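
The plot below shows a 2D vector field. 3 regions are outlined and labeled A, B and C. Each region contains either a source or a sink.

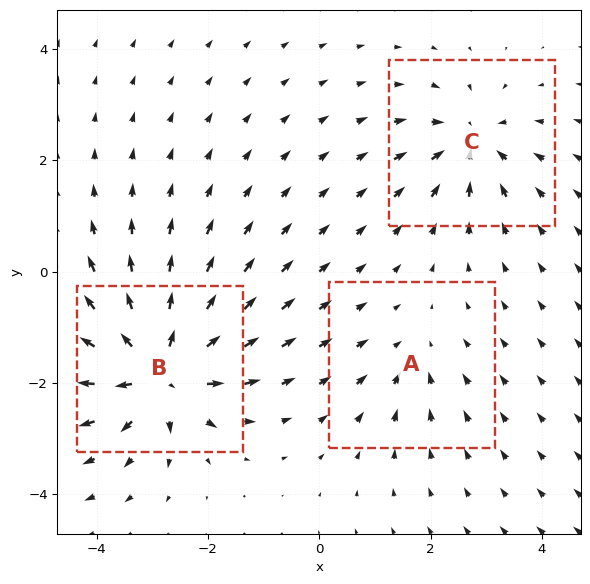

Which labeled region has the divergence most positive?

B

Divergence at each region's feature centre — A: about -2, B: about +6, C: about -4. Region B is most positive.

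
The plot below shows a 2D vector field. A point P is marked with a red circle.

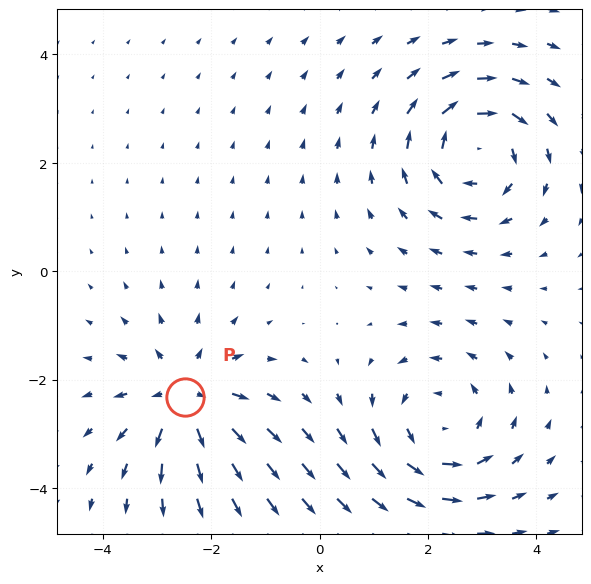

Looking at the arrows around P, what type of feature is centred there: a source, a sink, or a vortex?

source

At P (-2.5, -2.3) the arrows spread outward. Divergence about +4, curl ≈0 — positive divergence with near-zero curl is a source.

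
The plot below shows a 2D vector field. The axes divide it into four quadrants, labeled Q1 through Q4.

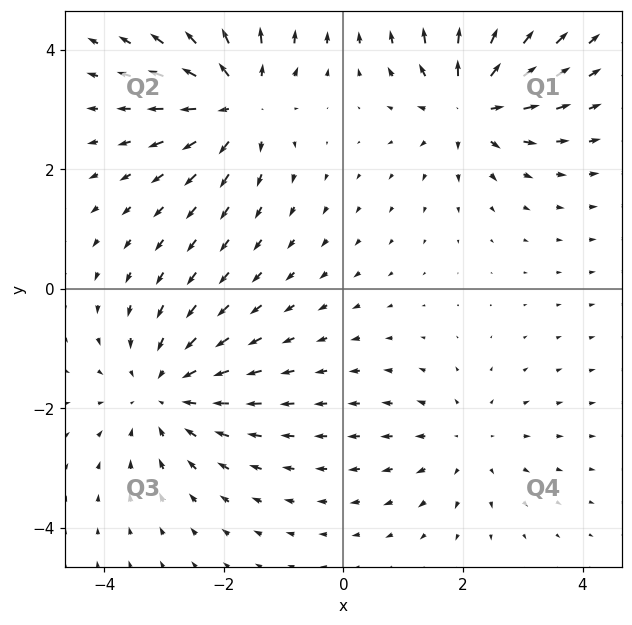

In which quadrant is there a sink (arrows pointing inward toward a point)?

Q3

The sink sits at approximately (-3.0, -1.7), which lies in quadrant Q3. The divergence there is about -3, negative as expected for a sink.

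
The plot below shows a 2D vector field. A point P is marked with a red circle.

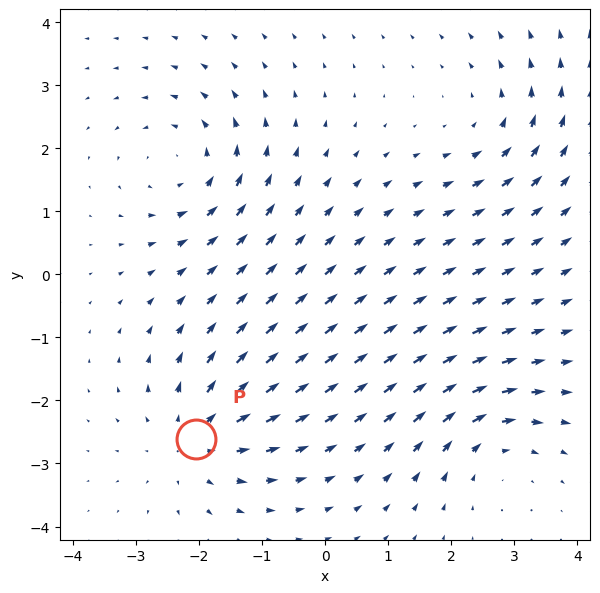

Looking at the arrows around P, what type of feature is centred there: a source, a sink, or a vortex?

source

At P (-2.1, -2.6) the arrows spread outward. Divergence about +4, curl ≈0 — positive divergence with near-zero curl is a source.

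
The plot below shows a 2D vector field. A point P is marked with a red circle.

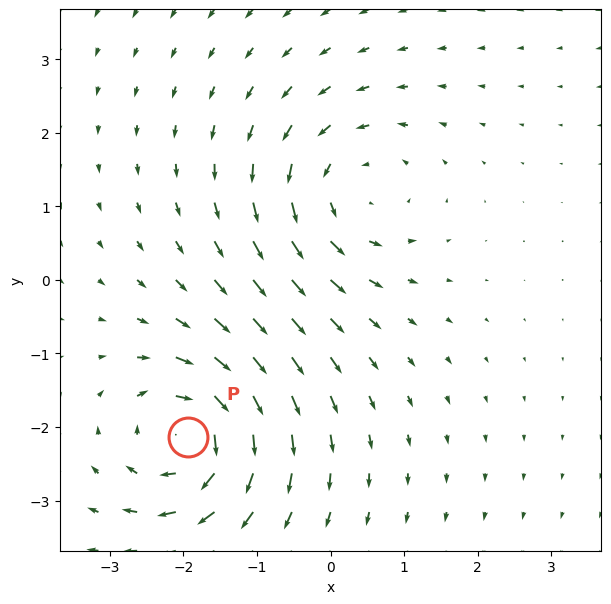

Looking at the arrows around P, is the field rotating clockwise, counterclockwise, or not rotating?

clockwise

Near P at (-1.9, -2.1) the arrows circulate clockwise. The curl (z-component) there is about -4; negative curl means clockwise rotation.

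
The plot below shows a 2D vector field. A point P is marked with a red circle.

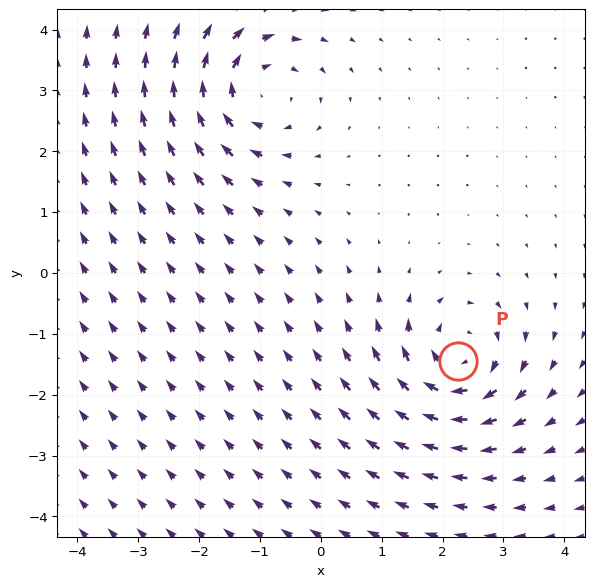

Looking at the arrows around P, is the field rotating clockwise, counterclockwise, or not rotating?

Near P at (2.3, -1.4) the arrows circulate clockwise. The curl (z-component) there is about -5; negative curl means clockwise rotation.

clockwise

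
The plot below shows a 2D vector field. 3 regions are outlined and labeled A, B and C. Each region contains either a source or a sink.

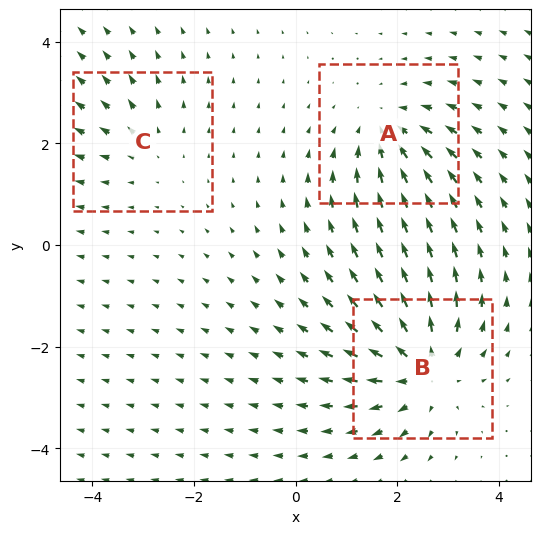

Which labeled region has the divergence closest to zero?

C

Divergence at each region's feature centre — A: about -3, B: about +5, C: about +2. Region C is closest to zero.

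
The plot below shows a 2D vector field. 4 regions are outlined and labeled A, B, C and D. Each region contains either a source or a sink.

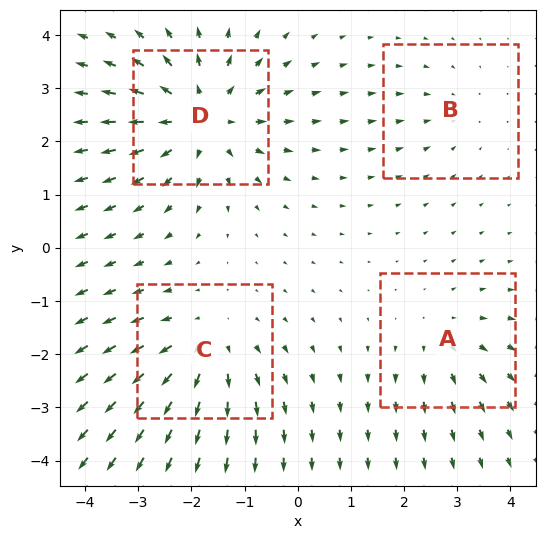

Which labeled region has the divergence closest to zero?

B

Divergence at each region's feature centre — A: about +3, B: about -2, C: about +4, D: about +6. Region B is closest to zero.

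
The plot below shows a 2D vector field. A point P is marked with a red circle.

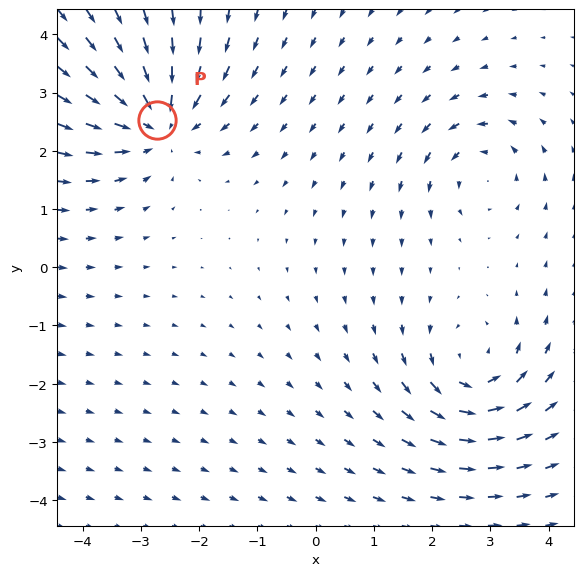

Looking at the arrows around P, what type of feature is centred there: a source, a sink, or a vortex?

sink

At P (-2.7, 2.5) the arrows converge inward. Divergence about -5, curl ≈0 — negative divergence with near-zero curl is a sink.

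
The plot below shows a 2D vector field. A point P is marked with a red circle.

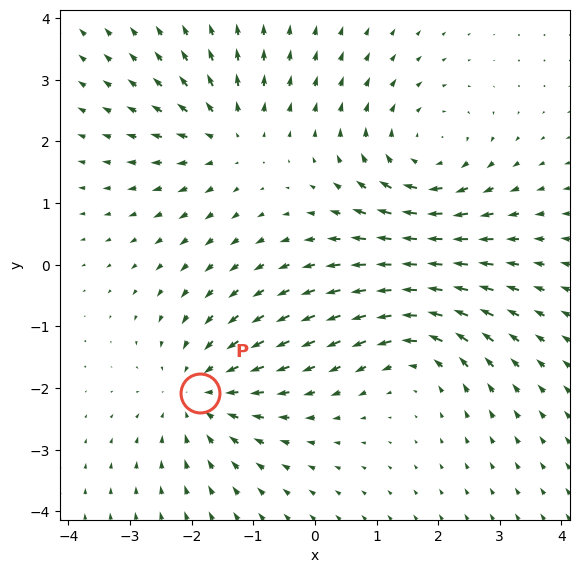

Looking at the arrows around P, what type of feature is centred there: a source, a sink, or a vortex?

At P (-1.9, -2.1) the arrows converge inward. Divergence about -4, curl ≈0 — negative divergence with near-zero curl is a sink.

sink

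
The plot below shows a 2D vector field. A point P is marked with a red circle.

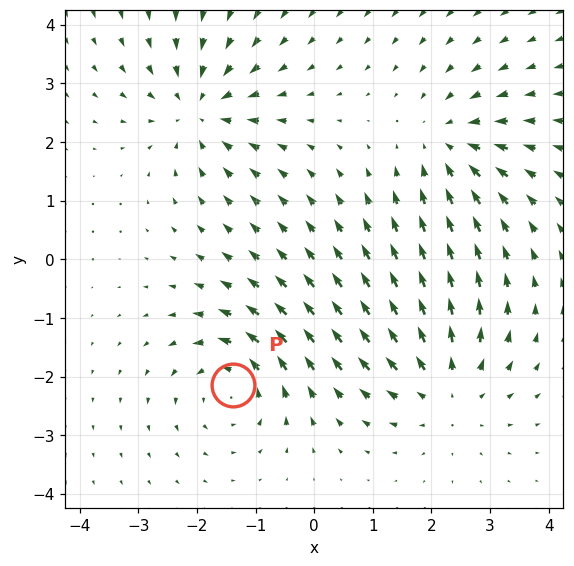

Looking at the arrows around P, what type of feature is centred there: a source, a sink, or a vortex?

At P (-1.4, -2.1) the arrows circulate counterclockwise. Divergence ≈0, curl about +4 — near-zero divergence with nonzero curl is a vortex.

vortex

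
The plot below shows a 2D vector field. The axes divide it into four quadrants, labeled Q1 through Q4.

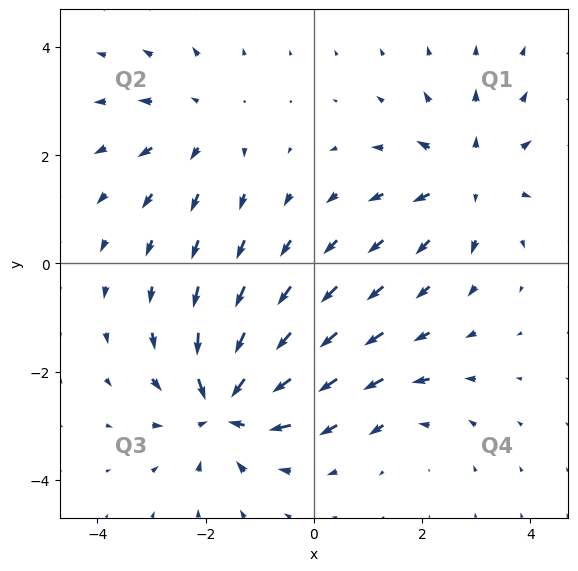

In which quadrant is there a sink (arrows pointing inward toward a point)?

The sink sits at approximately (-1.6, -2.6), which lies in quadrant Q3. The divergence there is about -6, negative as expected for a sink.

Q3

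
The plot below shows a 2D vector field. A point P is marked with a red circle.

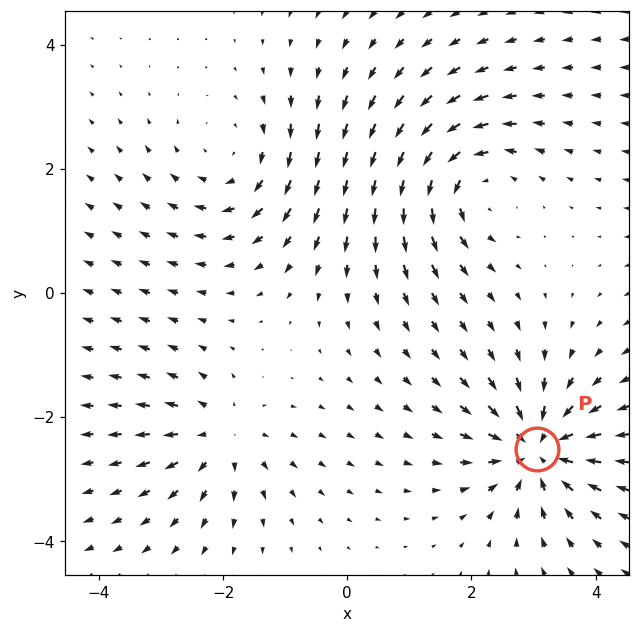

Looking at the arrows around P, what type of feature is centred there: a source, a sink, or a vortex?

At P (3.1, -2.5) the arrows converge inward. Divergence about -5, curl ≈0 — negative divergence with near-zero curl is a sink.

sink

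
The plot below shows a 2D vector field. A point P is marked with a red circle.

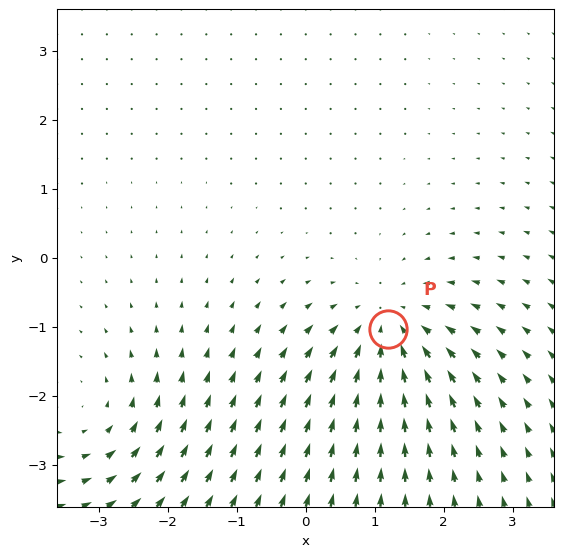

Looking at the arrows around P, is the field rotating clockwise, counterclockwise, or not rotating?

not rotating

Near P at (1.2, -1.0) the arrows show no circulation. The curl there is ≈0.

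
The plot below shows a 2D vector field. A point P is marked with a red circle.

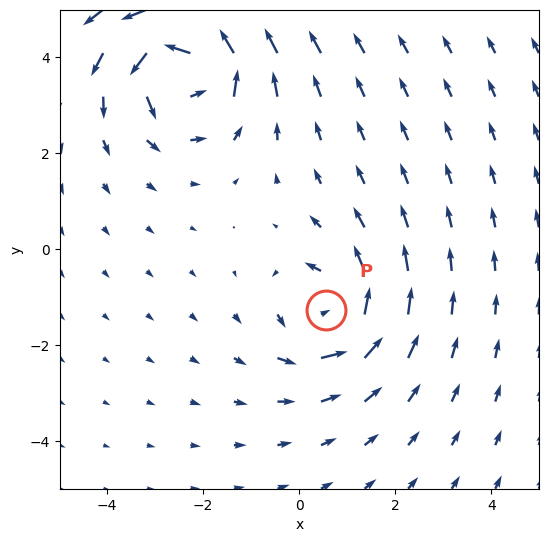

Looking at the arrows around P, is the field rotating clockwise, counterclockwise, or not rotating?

counterclockwise

Near P at (0.6, -1.3) the arrows circulate counterclockwise. The curl (z-component) there is about +4; positive curl means counterclockwise rotation.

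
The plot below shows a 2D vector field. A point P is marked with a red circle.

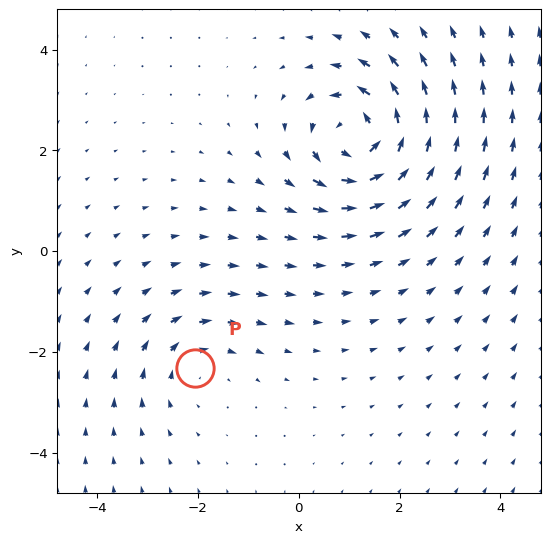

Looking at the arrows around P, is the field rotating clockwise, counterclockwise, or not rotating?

Near P at (-2.1, -2.3) the arrows circulate clockwise. The curl (z-component) there is about -2; negative curl means clockwise rotation.

clockwise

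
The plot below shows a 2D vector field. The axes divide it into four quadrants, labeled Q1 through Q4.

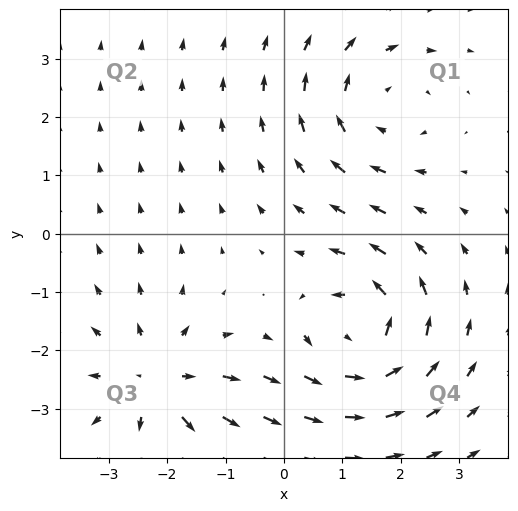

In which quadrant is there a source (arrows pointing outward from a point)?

The source sits at approximately (-2.2, -2.6), which lies in quadrant Q3. The divergence there is about +3, positive as expected for a source.

Q3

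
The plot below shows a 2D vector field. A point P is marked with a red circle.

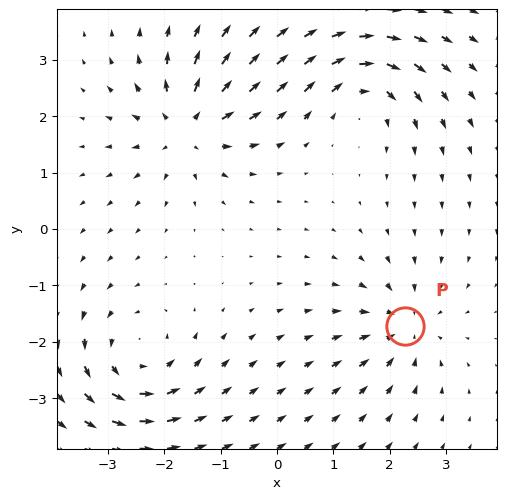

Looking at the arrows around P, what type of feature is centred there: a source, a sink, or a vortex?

At P (2.3, -1.7) the arrows converge inward. Divergence about -5, curl ≈0 — negative divergence with near-zero curl is a sink.

sink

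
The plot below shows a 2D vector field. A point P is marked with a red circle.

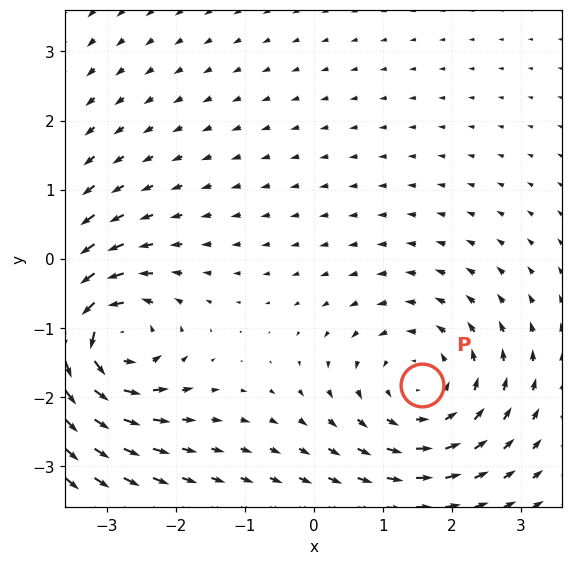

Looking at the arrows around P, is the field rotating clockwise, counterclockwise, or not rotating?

Near P at (1.6, -1.8) the arrows circulate counterclockwise. The curl (z-component) there is about +4; positive curl means counterclockwise rotation.

counterclockwise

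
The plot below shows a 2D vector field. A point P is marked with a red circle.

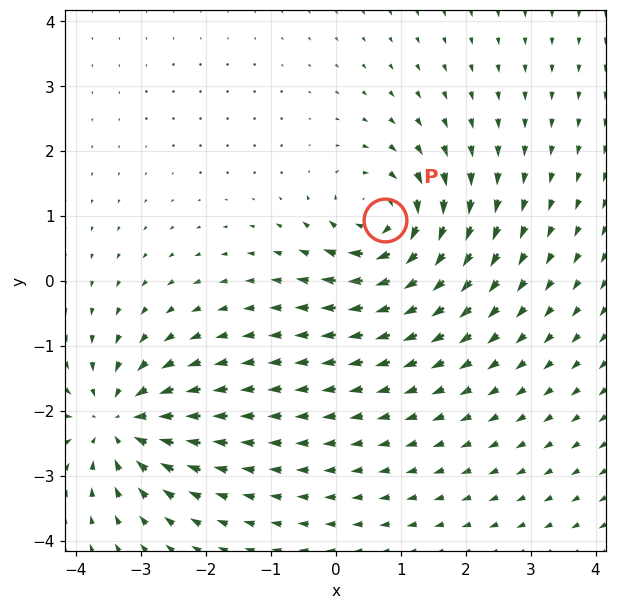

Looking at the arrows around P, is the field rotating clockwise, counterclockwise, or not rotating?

Near P at (0.8, 0.9) the arrows circulate clockwise. The curl (z-component) there is about -5; negative curl means clockwise rotation.

clockwise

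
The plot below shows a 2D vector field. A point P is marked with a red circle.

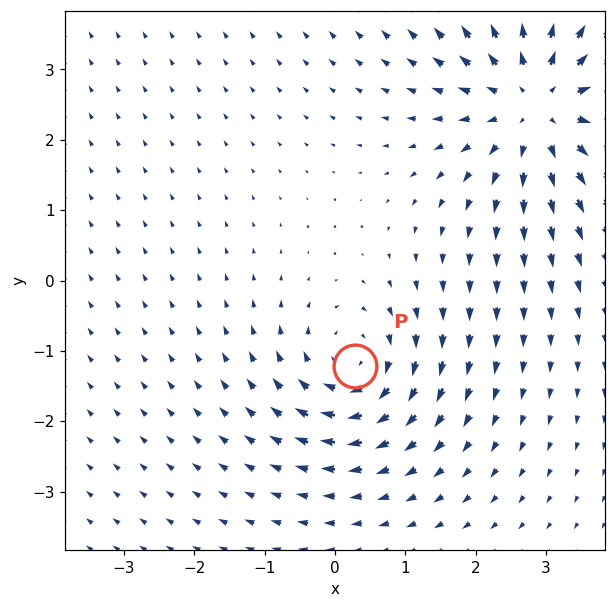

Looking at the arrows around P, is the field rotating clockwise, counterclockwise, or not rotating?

Near P at (0.3, -1.2) the arrows circulate clockwise. The curl (z-component) there is about -3; negative curl means clockwise rotation.

clockwise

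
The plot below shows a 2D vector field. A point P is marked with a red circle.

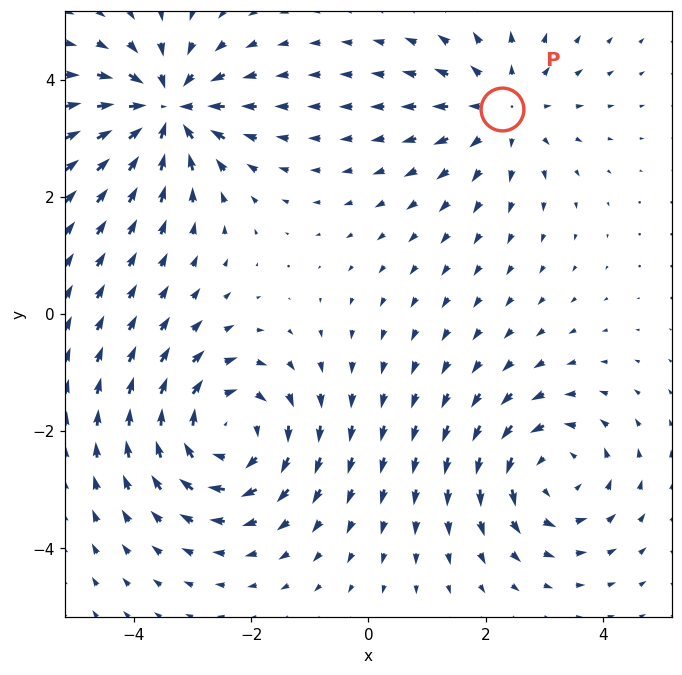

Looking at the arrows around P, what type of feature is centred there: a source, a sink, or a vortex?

source

At P (2.3, 3.5) the arrows spread outward. Divergence about +3, curl ≈0 — positive divergence with near-zero curl is a source.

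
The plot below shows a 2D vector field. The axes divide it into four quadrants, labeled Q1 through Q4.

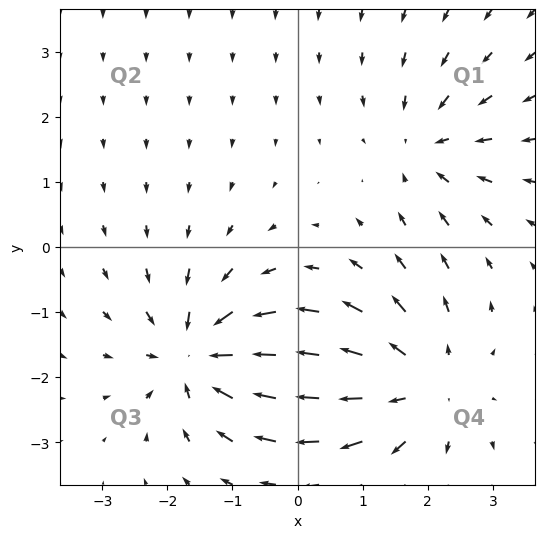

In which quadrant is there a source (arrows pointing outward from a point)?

The source sits at approximately (1.9, -2.1), which lies in quadrant Q4. The divergence there is about +4, positive as expected for a source.

Q4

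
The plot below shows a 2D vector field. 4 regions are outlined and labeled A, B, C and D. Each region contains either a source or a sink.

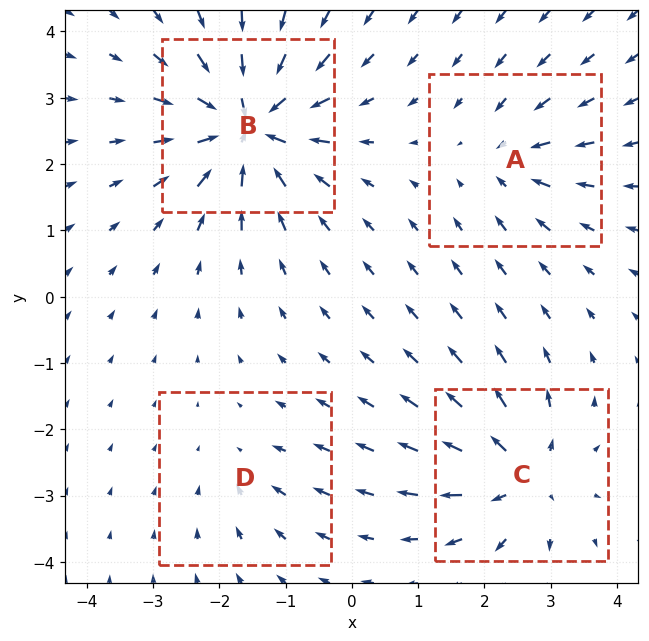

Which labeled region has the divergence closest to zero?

D

Divergence at each region's feature centre — A: about -4, B: about -9, C: about +6, D: about -3. Region D is closest to zero.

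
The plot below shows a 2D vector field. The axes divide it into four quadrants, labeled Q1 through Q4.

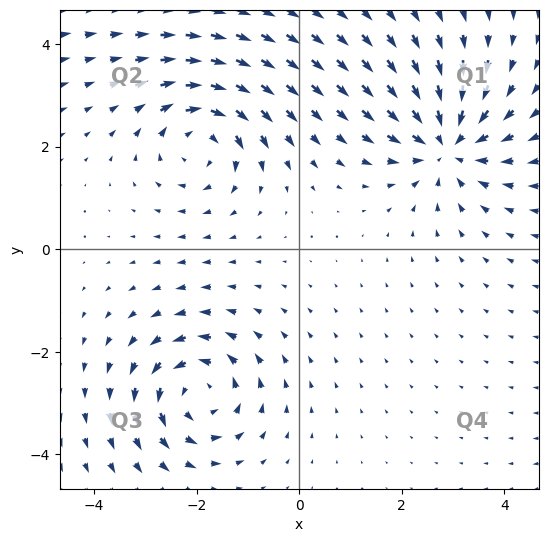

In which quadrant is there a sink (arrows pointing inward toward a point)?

The sink sits at approximately (2.9, 2.0), which lies in quadrant Q1. The divergence there is about -4, negative as expected for a sink.

Q1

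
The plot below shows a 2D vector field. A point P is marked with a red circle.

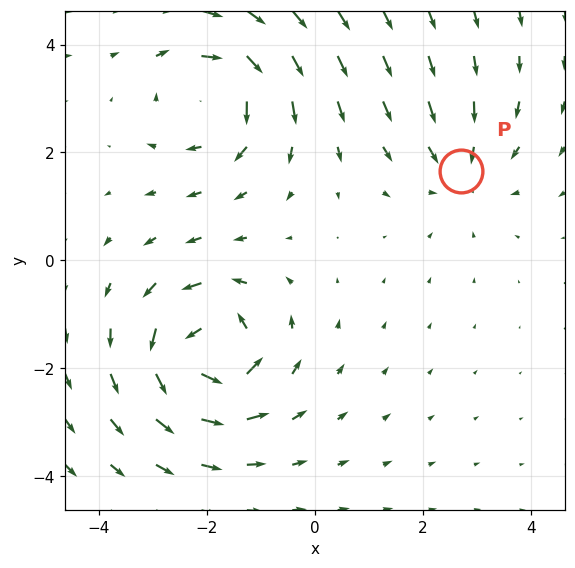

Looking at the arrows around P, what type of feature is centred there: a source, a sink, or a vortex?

At P (2.7, 1.7) the arrows converge inward. Divergence about -3, curl ≈0 — negative divergence with near-zero curl is a sink.

sink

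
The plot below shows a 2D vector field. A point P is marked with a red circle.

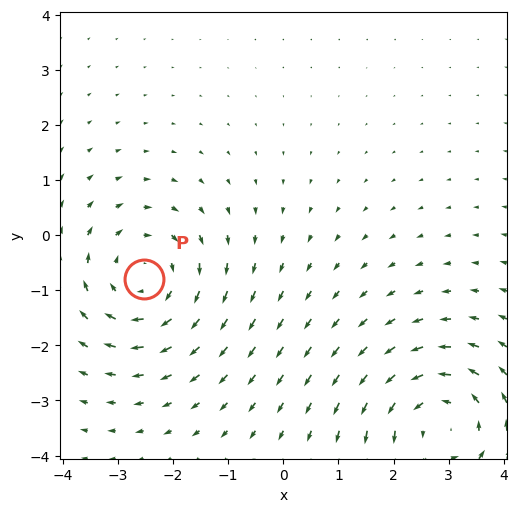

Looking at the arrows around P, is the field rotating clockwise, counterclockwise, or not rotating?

clockwise

Near P at (-2.5, -0.8) the arrows circulate clockwise. The curl (z-component) there is about -4; negative curl means clockwise rotation.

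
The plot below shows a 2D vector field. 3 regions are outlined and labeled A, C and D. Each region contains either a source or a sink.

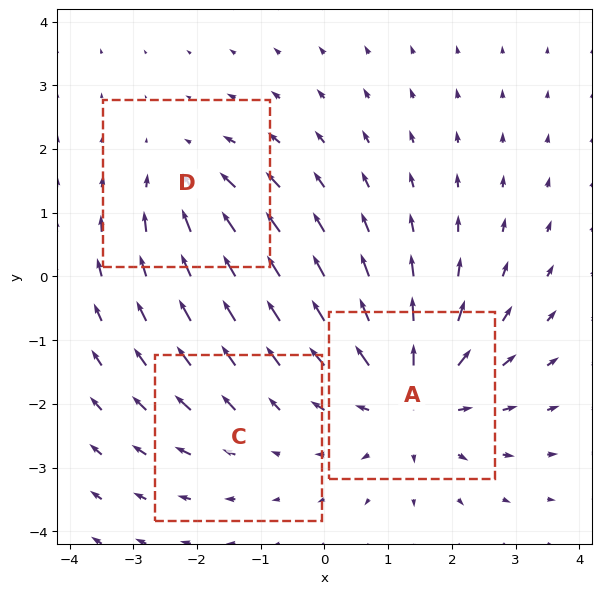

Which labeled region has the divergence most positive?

A

Divergence at each region's feature centre — A: about +5, C: about +2, D: about -3. Region A is most positive.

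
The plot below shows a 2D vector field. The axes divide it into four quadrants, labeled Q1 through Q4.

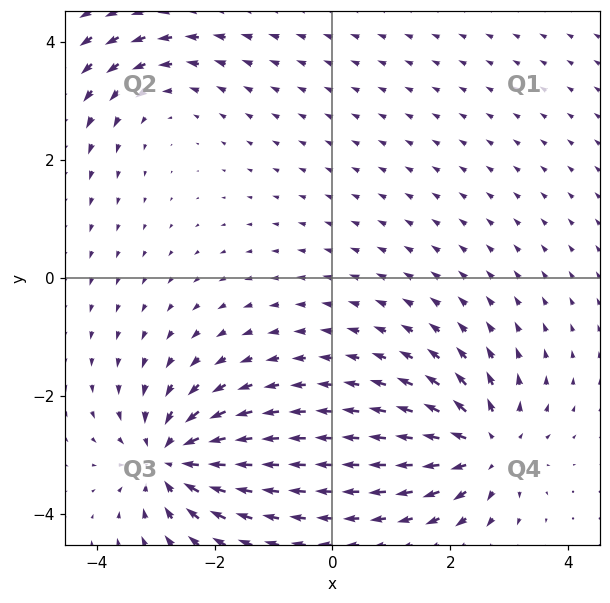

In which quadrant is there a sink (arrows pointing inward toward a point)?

Q3

The sink sits at approximately (-2.7, -3.1), which lies in quadrant Q3. The divergence there is about -6, negative as expected for a sink.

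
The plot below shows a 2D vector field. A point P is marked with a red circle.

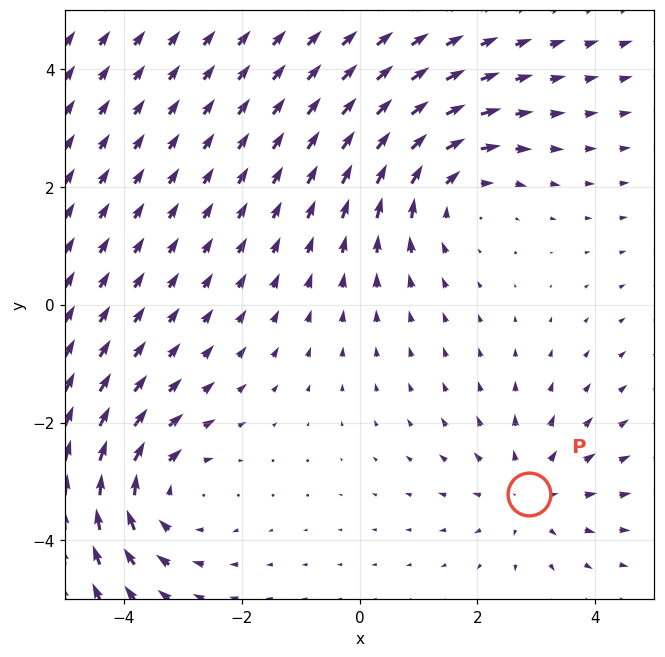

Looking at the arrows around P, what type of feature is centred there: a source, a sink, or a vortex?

source

At P (2.9, -3.2) the arrows spread outward. Divergence about +3, curl ≈0 — positive divergence with near-zero curl is a source.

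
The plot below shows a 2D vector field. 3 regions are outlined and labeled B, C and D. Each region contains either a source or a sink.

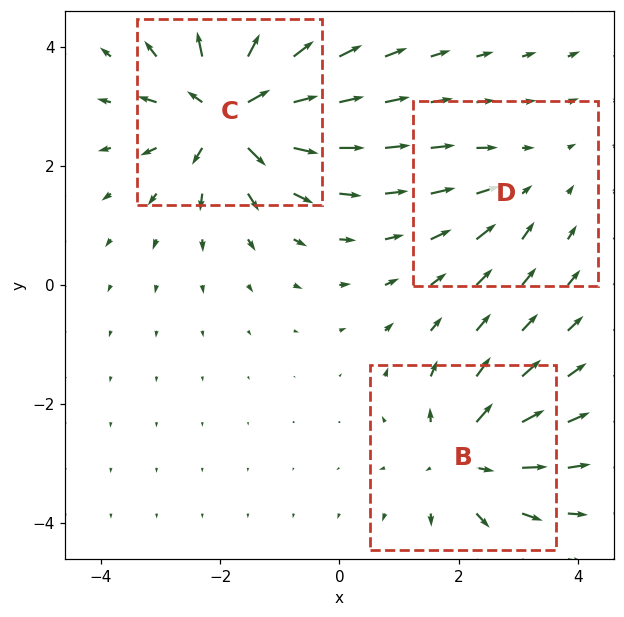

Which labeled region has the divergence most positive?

C

Divergence at each region's feature centre — B: about +4, C: about +6, D: about -2. Region C is most positive.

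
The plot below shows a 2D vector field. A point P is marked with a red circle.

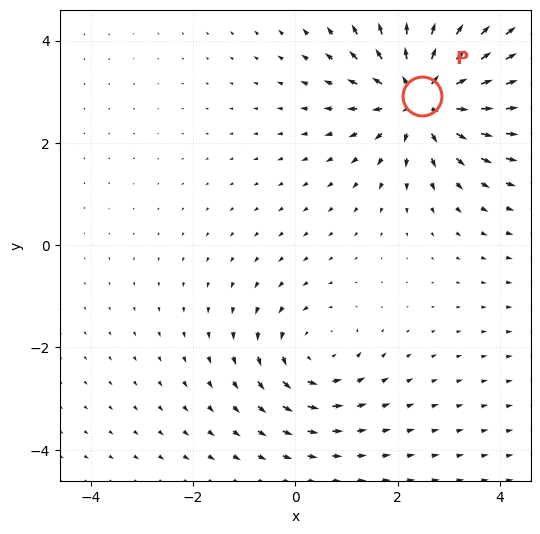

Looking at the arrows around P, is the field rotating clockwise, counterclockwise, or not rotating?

Near P at (2.5, 2.9) the arrows show no circulation. The curl there is ≈0.

not rotating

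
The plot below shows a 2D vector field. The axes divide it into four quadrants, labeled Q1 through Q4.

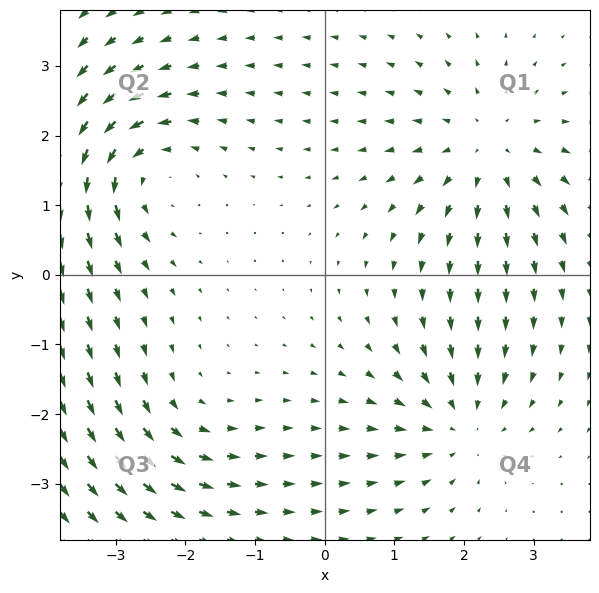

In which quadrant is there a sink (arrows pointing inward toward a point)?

The sink sits at approximately (1.9, -2.1), which lies in quadrant Q4. The divergence there is about -4, negative as expected for a sink.

Q4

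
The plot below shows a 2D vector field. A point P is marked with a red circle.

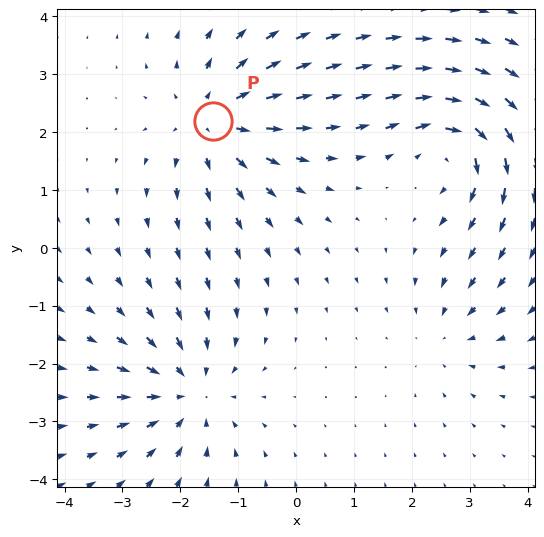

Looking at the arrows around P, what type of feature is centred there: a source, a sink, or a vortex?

At P (-1.4, 2.2) the arrows spread outward. Divergence about +5, curl ≈0 — positive divergence with near-zero curl is a source.

source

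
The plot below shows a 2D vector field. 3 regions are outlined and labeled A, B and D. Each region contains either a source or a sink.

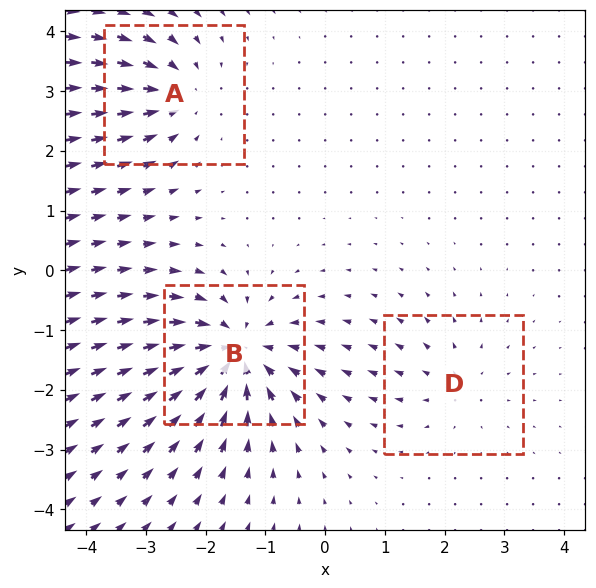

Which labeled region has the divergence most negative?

Divergence at each region's feature centre — A: about -4, B: about -6, D: about +2. Region B is most negative.

B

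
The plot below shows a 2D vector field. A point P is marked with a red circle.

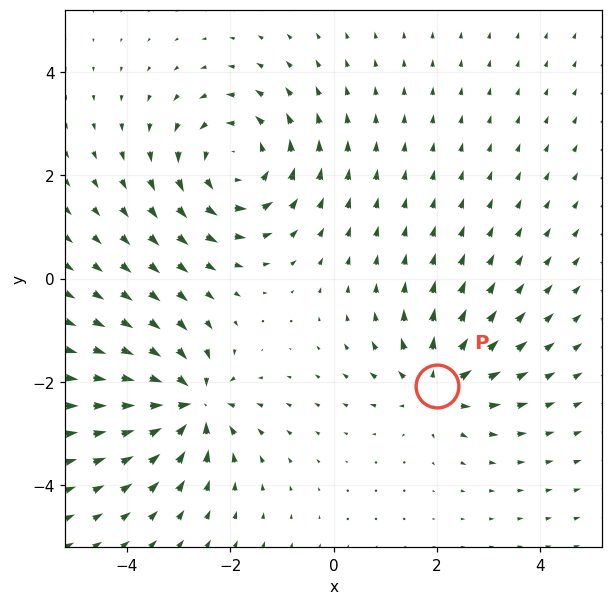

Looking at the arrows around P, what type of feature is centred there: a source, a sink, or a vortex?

At P (2.0, -2.1) the arrows spread outward. Divergence about +4, curl ≈0 — positive divergence with near-zero curl is a source.

source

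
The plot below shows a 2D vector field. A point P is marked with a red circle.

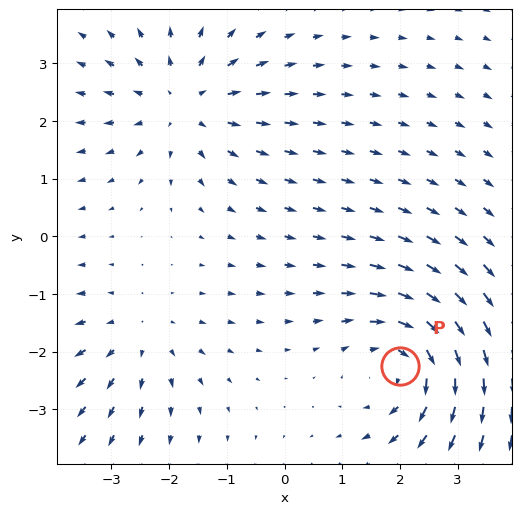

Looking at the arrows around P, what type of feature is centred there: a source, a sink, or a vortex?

At P (2.0, -2.2) the arrows circulate clockwise. Divergence ≈0, curl about -5 — near-zero divergence with nonzero curl is a vortex.

vortex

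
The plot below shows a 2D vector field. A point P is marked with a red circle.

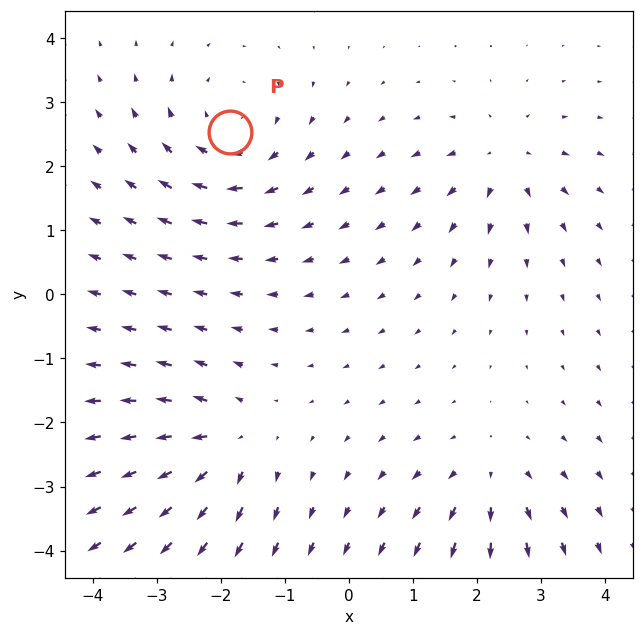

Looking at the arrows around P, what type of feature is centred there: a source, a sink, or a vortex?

At P (-1.9, 2.5) the arrows circulate clockwise. Divergence ≈0, curl about -4 — near-zero divergence with nonzero curl is a vortex.

vortex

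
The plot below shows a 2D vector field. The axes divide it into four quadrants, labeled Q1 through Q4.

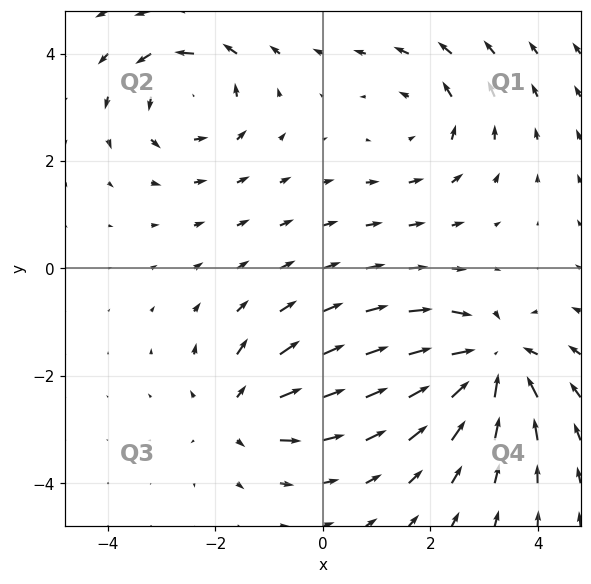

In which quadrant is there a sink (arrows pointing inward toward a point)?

The sink sits at approximately (3.1, -1.7), which lies in quadrant Q4. The divergence there is about -6, negative as expected for a sink.

Q4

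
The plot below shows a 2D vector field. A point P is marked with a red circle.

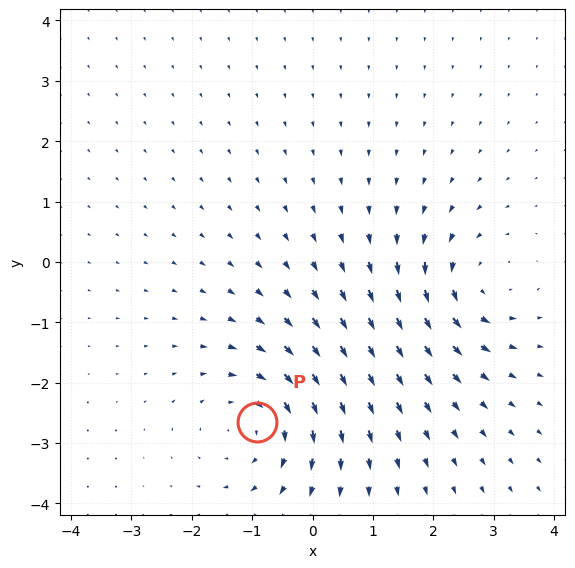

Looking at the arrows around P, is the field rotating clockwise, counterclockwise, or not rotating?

clockwise

Near P at (-0.9, -2.7) the arrows circulate clockwise. The curl (z-component) there is about -4; negative curl means clockwise rotation.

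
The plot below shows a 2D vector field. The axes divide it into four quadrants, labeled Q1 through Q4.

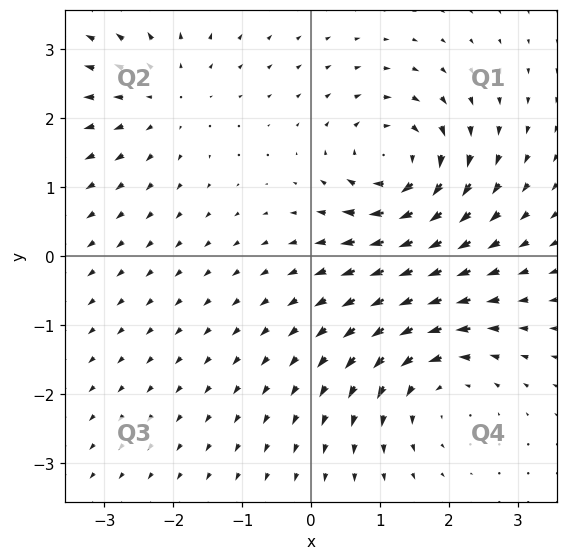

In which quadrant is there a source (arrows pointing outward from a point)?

The source sits at approximately (-2.1, 2.3), which lies in quadrant Q2. The divergence there is about +3, positive as expected for a source.

Q2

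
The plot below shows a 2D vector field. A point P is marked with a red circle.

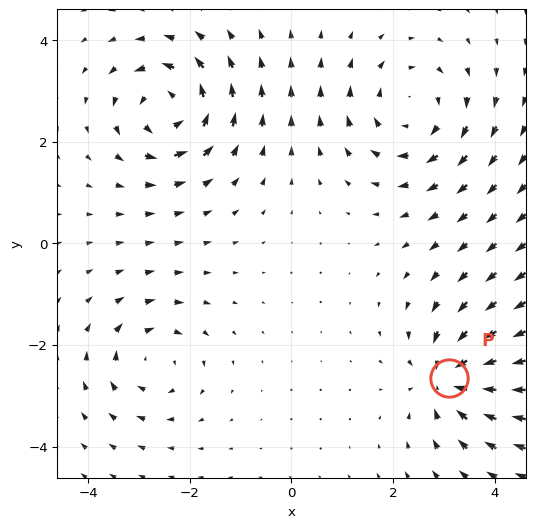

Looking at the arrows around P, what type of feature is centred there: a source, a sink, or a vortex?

sink

At P (3.1, -2.7) the arrows converge inward. Divergence about -6, curl ≈0 — negative divergence with near-zero curl is a sink.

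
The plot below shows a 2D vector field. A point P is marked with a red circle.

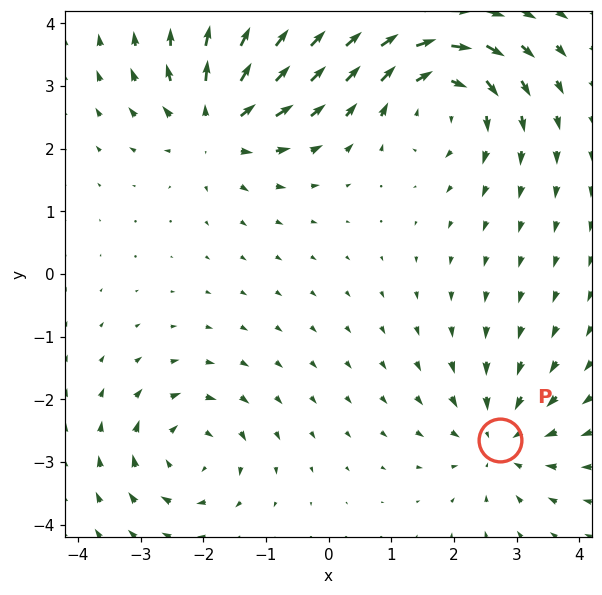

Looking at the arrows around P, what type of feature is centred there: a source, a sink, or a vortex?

At P (2.7, -2.6) the arrows converge inward. Divergence about -4, curl ≈0 — negative divergence with near-zero curl is a sink.

sink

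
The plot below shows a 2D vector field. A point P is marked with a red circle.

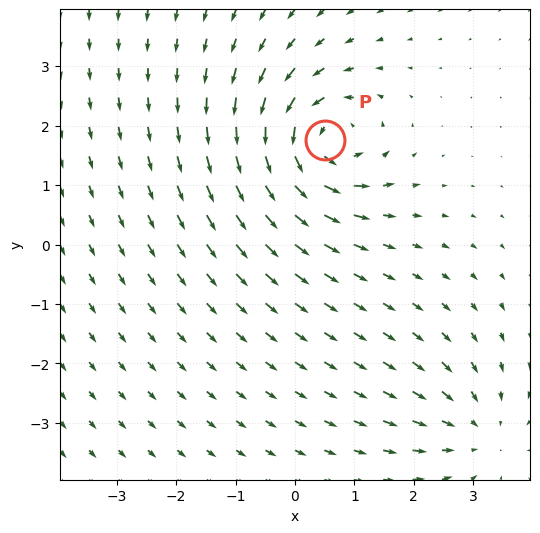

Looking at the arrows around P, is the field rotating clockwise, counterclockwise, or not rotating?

Near P at (0.5, 1.8) the arrows circulate counterclockwise. The curl (z-component) there is about +7; positive curl means counterclockwise rotation.

counterclockwise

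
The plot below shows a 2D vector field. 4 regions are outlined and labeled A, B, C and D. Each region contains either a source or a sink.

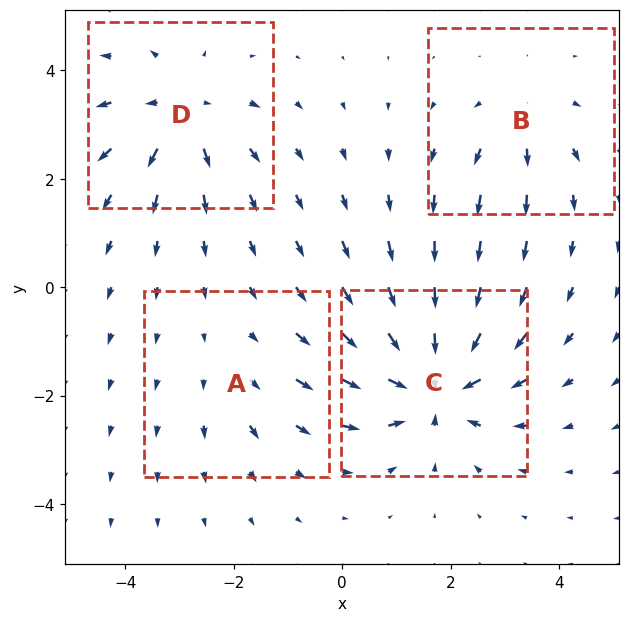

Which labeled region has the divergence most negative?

Divergence at each region's feature centre — A: about +2, B: about +3, C: about -8, D: about +5. Region C is most negative.

C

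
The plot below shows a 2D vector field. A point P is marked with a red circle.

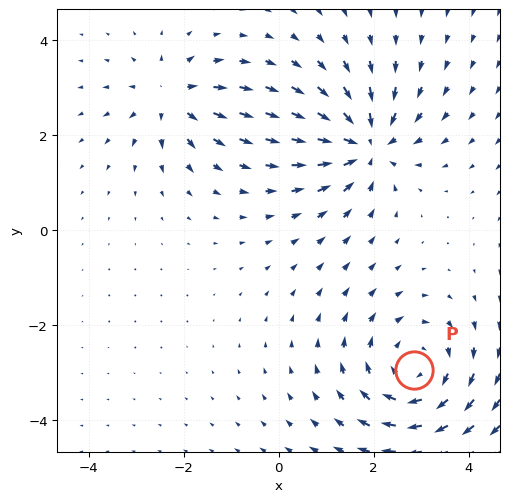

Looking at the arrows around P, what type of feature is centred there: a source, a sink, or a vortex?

At P (2.8, -2.9) the arrows circulate clockwise. Divergence ≈0, curl about -4 — near-zero divergence with nonzero curl is a vortex.

vortex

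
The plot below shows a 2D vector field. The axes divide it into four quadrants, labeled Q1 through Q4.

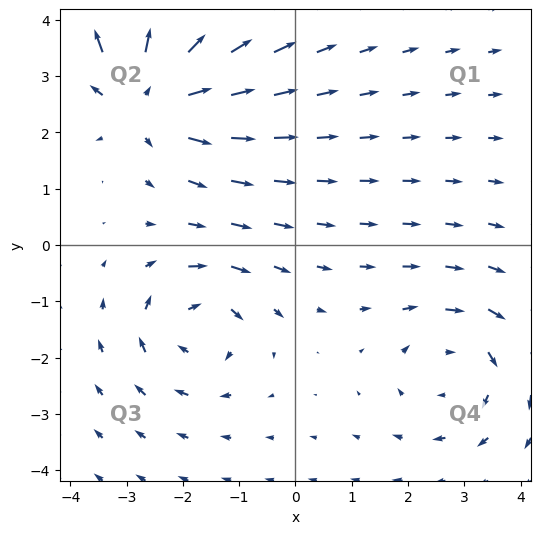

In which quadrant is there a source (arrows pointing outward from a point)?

The source sits at approximately (-2.6, 2.7), which lies in quadrant Q2. The divergence there is about +4, positive as expected for a source.

Q2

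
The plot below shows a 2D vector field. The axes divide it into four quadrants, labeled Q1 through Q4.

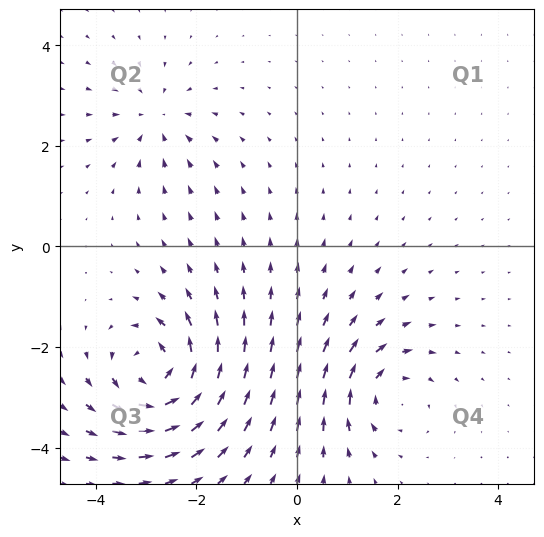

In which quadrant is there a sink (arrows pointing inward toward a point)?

Q2

The sink sits at approximately (-2.8, 2.5), which lies in quadrant Q2. The divergence there is about -4, negative as expected for a sink.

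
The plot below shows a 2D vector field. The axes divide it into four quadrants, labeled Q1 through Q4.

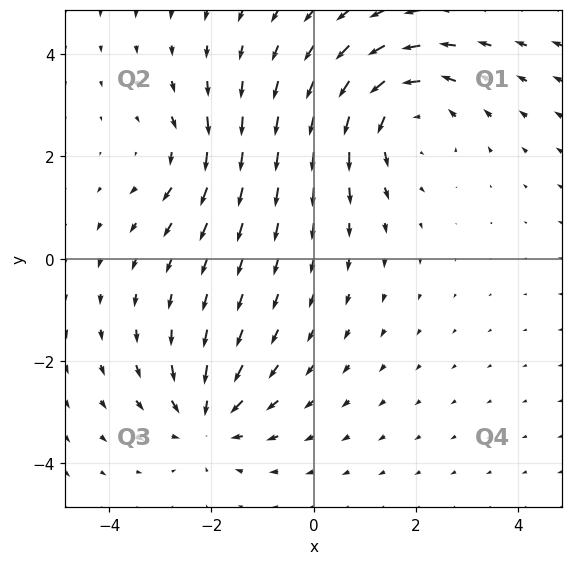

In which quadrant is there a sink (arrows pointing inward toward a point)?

The sink sits at approximately (-2.1, -3.1), which lies in quadrant Q3. The divergence there is about -4, negative as expected for a sink.

Q3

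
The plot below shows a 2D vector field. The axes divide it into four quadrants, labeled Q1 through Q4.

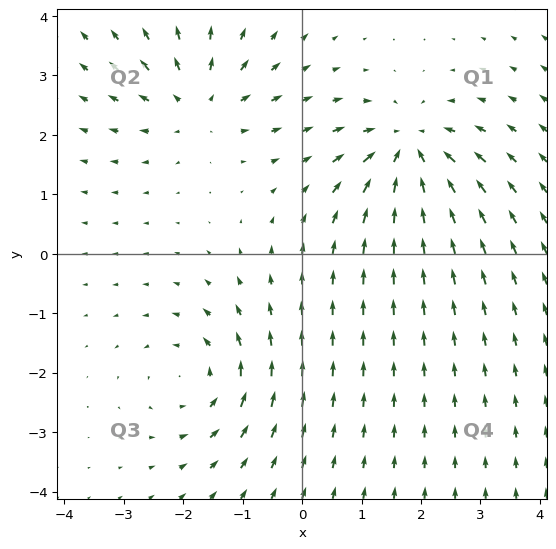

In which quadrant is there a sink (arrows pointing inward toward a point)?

The sink sits at approximately (1.8, 1.7), which lies in quadrant Q1. The divergence there is about -5, negative as expected for a sink.

Q1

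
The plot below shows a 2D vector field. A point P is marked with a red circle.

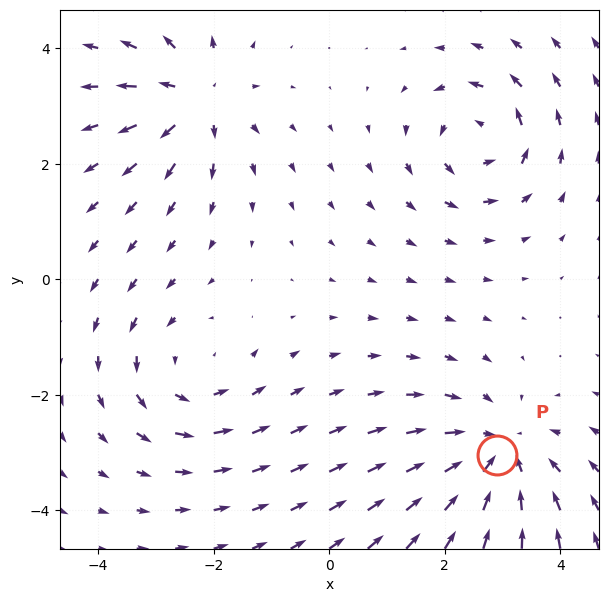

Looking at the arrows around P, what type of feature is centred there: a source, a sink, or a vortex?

At P (2.9, -3.0) the arrows converge inward. Divergence about -4, curl ≈0 — negative divergence with near-zero curl is a sink.

sink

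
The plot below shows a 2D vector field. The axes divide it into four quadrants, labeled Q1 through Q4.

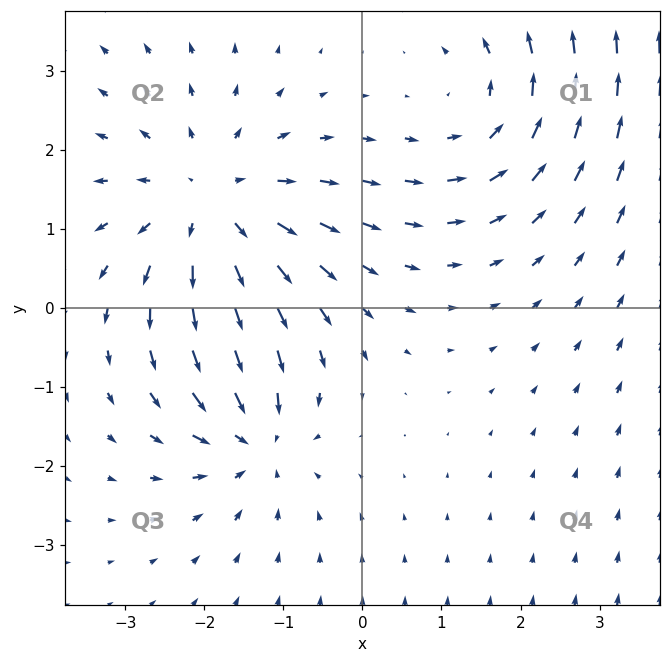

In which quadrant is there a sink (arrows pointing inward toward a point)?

Q3

The sink sits at approximately (-1.3, -1.7), which lies in quadrant Q3. The divergence there is about -4, negative as expected for a sink.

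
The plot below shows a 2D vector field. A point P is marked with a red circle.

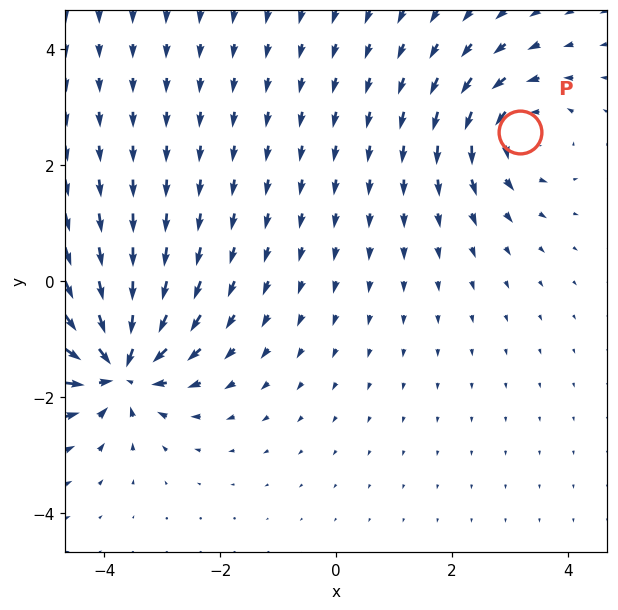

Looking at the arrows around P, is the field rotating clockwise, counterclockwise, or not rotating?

counterclockwise

Near P at (3.2, 2.6) the arrows circulate counterclockwise. The curl (z-component) there is about +3; positive curl means counterclockwise rotation.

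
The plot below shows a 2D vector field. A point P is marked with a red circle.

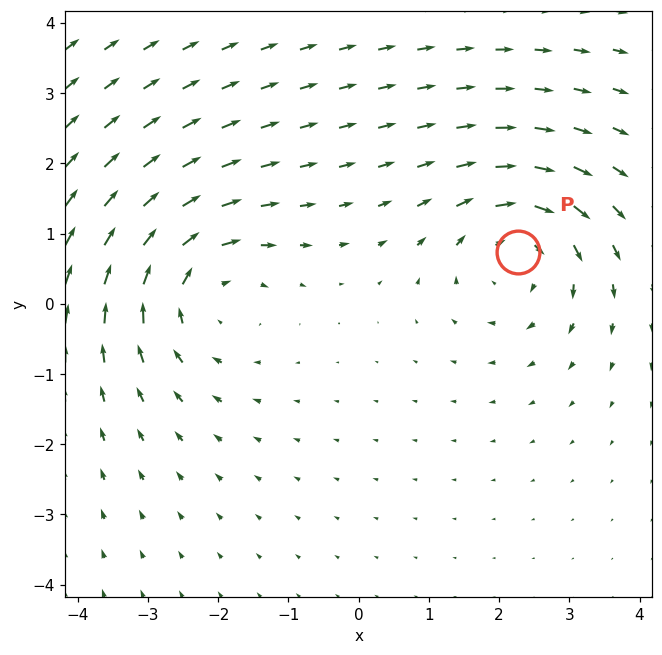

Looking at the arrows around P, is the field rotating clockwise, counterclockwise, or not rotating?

Near P at (2.3, 0.7) the arrows circulate clockwise. The curl (z-component) there is about -3; negative curl means clockwise rotation.

clockwise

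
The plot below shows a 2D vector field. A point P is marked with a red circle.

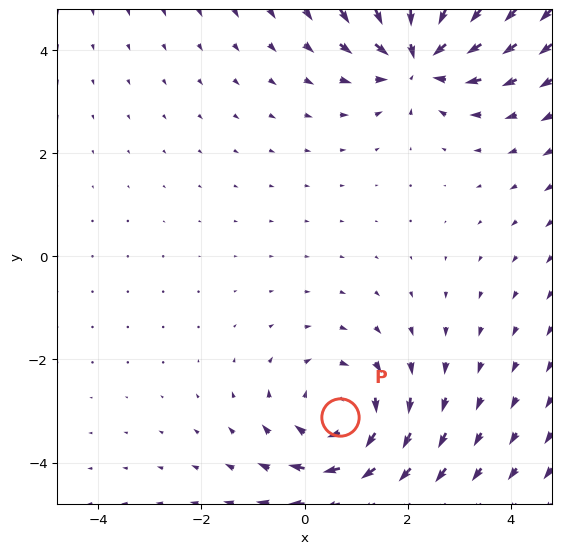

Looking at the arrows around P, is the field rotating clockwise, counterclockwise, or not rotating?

clockwise

Near P at (0.7, -3.1) the arrows circulate clockwise. The curl (z-component) there is about -3; negative curl means clockwise rotation.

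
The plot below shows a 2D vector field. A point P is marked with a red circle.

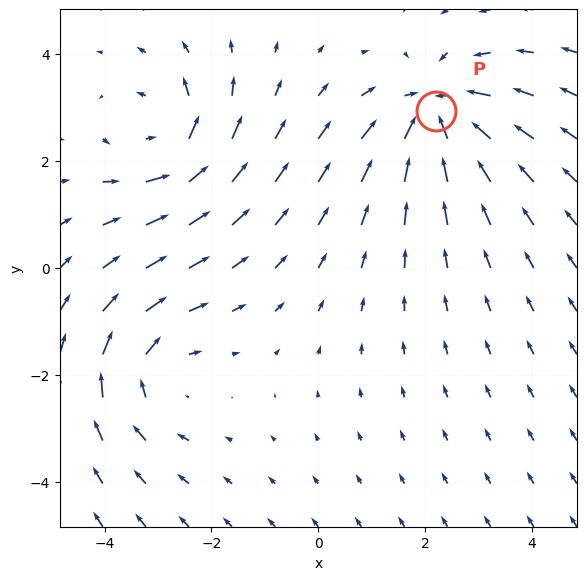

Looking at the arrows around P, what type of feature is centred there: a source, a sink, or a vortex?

sink

At P (2.2, 2.9) the arrows converge inward. Divergence about -4, curl ≈0 — negative divergence with near-zero curl is a sink.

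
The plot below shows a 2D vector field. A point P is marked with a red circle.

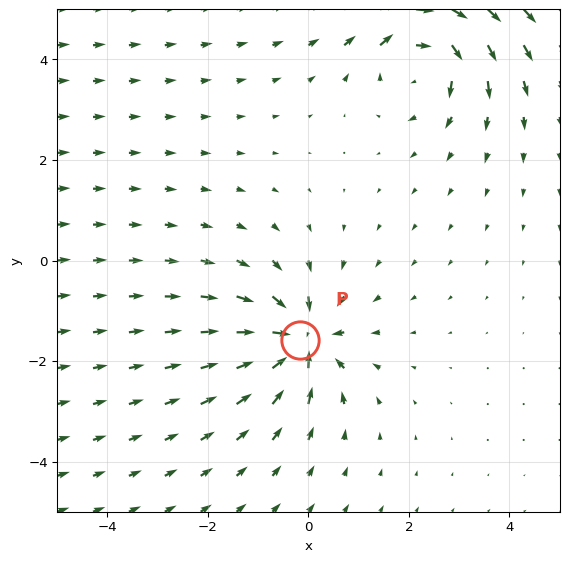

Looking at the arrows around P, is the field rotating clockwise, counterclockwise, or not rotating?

not rotating

Near P at (-0.2, -1.6) the arrows show no circulation. The curl there is ≈0.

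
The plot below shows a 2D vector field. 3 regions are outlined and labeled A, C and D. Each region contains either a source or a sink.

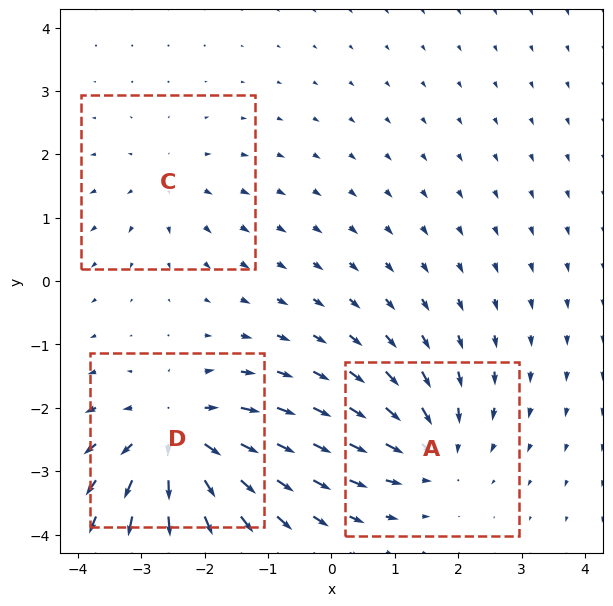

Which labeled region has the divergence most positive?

D

Divergence at each region's feature centre — A: about -4, C: about +2, D: about +5. Region D is most positive.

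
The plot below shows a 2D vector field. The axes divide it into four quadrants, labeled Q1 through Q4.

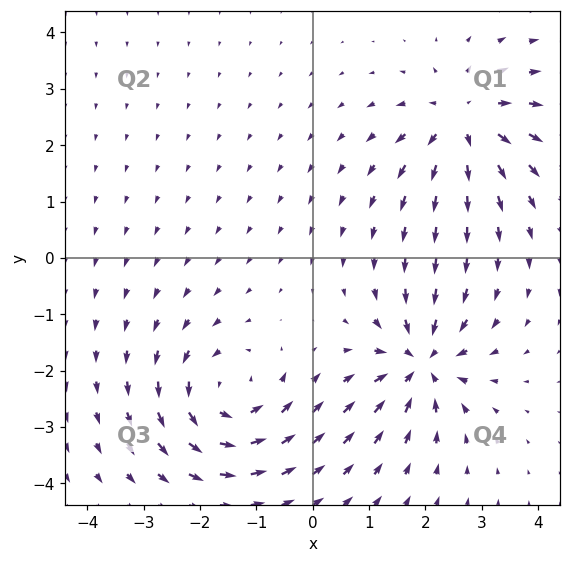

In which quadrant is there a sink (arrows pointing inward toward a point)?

Q4

The sink sits at approximately (1.9, -1.9), which lies in quadrant Q4. The divergence there is about -6, negative as expected for a sink.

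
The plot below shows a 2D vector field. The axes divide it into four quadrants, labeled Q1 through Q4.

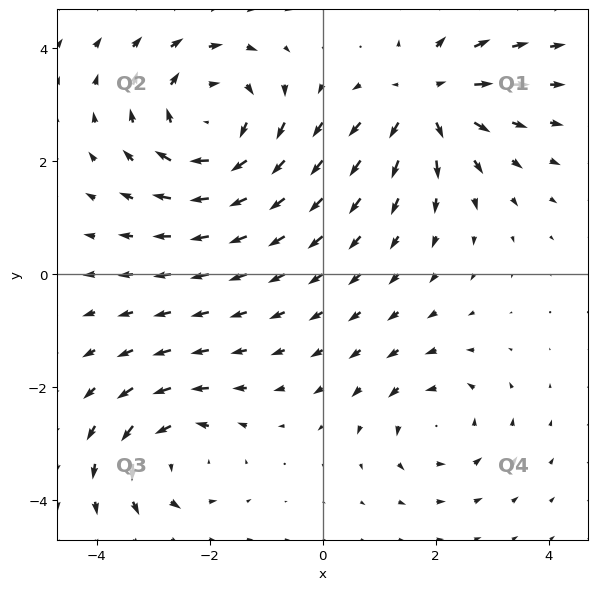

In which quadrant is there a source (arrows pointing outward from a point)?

Q1

The source sits at approximately (1.8, 3.1), which lies in quadrant Q1. The divergence there is about +4, positive as expected for a source.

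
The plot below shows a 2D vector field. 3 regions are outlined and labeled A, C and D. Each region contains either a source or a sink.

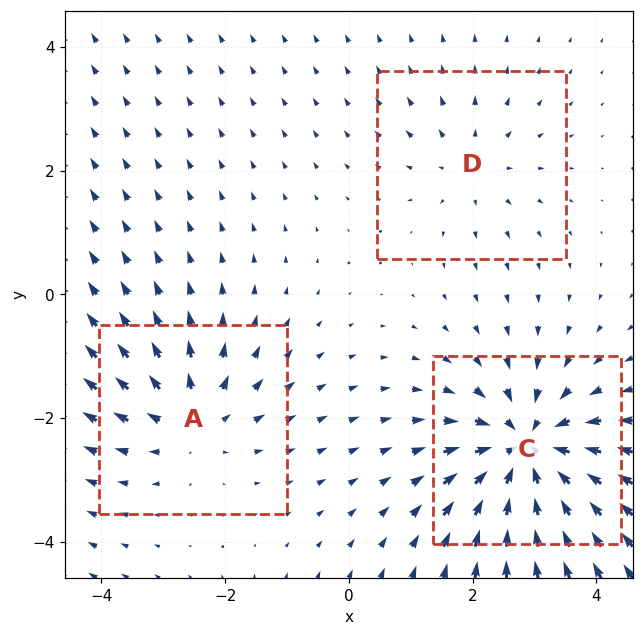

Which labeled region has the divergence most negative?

C

Divergence at each region's feature centre — A: about +3, C: about -5, D: about +2. Region C is most negative.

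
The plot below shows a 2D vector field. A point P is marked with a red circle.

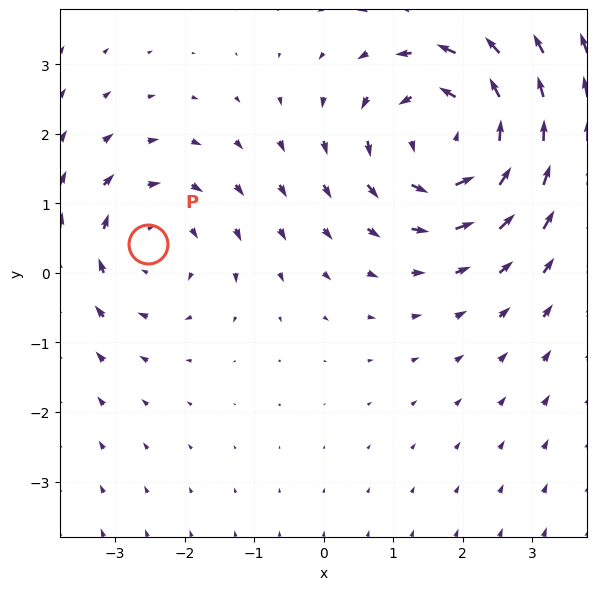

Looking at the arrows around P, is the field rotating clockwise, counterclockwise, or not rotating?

Near P at (-2.5, 0.4) the arrows circulate clockwise. The curl (z-component) there is about -3; negative curl means clockwise rotation.

clockwise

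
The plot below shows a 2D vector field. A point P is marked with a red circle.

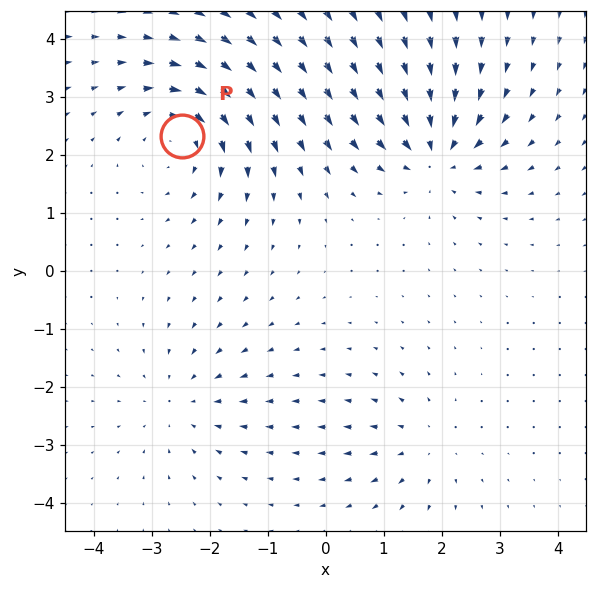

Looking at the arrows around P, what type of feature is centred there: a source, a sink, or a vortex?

vortex

At P (-2.5, 2.3) the arrows circulate clockwise. Divergence ≈0, curl about -5 — near-zero divergence with nonzero curl is a vortex.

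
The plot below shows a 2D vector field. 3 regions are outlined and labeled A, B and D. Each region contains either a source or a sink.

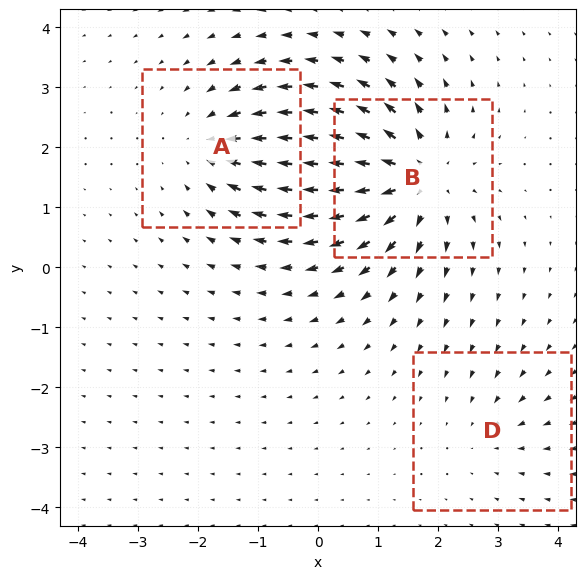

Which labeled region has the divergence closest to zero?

D

Divergence at each region's feature centre — A: about -3, B: about +5, D: about -2. Region D is closest to zero.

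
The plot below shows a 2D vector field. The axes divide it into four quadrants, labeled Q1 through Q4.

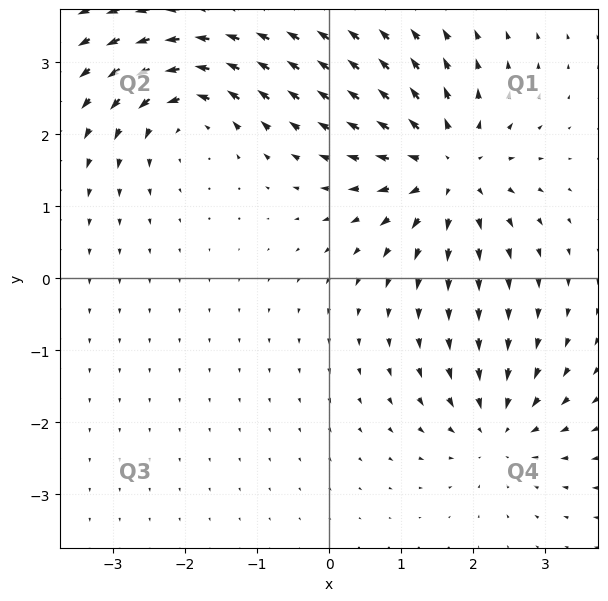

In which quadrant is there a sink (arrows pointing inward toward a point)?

The sink sits at approximately (2.4, -2.1), which lies in quadrant Q4. The divergence there is about -4, negative as expected for a sink.

Q4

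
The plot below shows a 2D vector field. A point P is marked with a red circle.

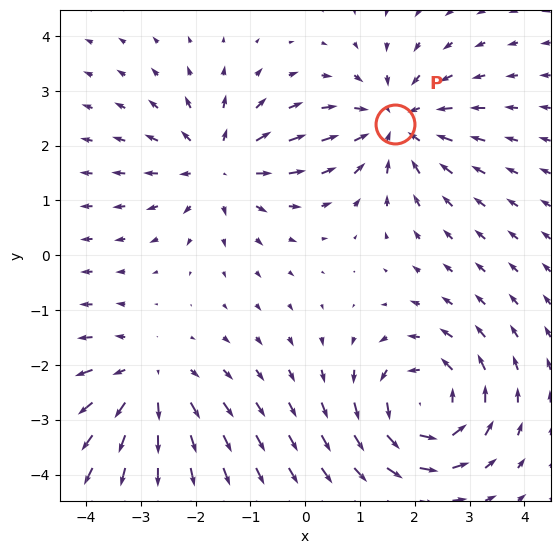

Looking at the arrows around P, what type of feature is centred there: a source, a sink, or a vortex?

sink

At P (1.6, 2.4) the arrows converge inward. Divergence about -4, curl ≈0 — negative divergence with near-zero curl is a sink.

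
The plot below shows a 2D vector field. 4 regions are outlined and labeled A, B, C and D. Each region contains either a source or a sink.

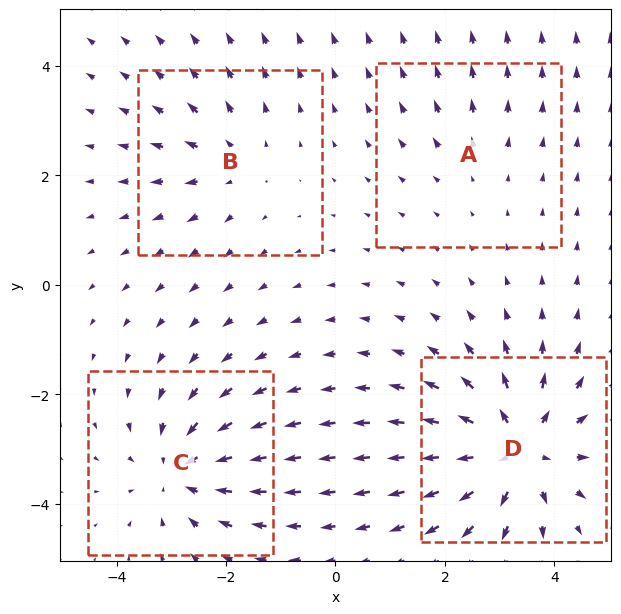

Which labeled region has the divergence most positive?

Divergence at each region's feature centre — A: about +2, B: about +3, C: about -5, D: about +7. Region D is most positive.

D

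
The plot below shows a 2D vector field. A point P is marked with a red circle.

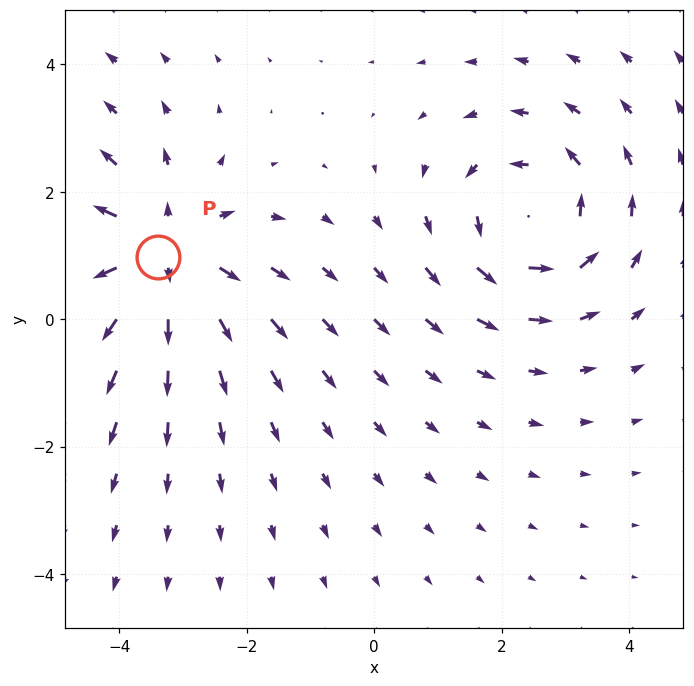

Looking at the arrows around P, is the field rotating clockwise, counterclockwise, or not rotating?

not rotating

Near P at (-3.4, 1.0) the arrows show no circulation. The curl there is ≈0.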